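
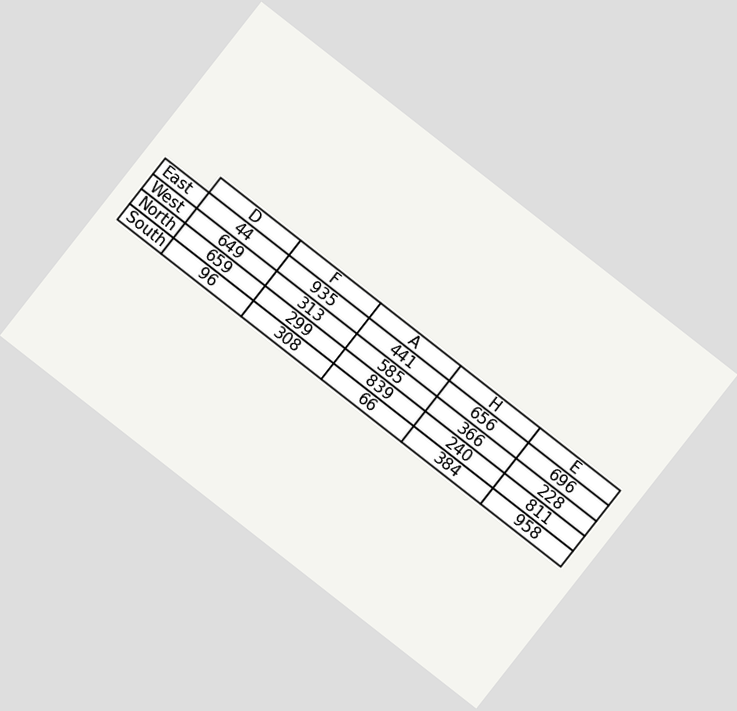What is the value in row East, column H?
The chart is tilted about 38° clockwise. The (East, H) cell reads 656.

656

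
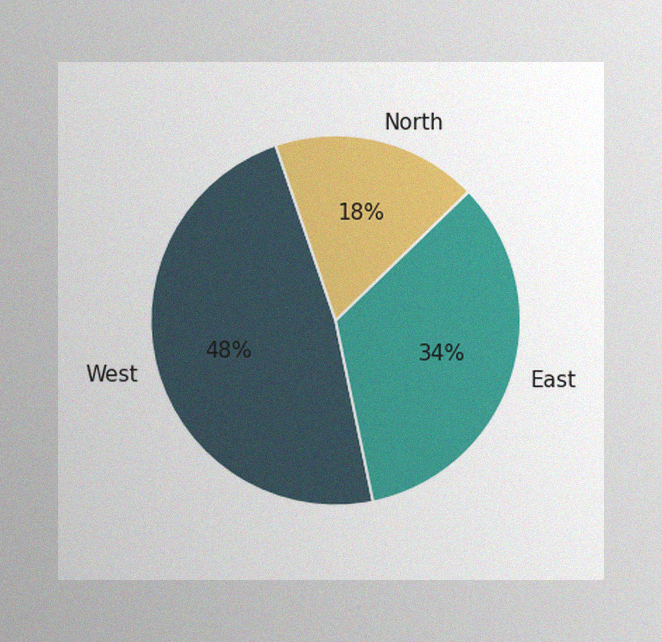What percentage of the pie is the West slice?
48%

The image has some photo noise and uneven lighting. The West slice takes up 48% of the pie.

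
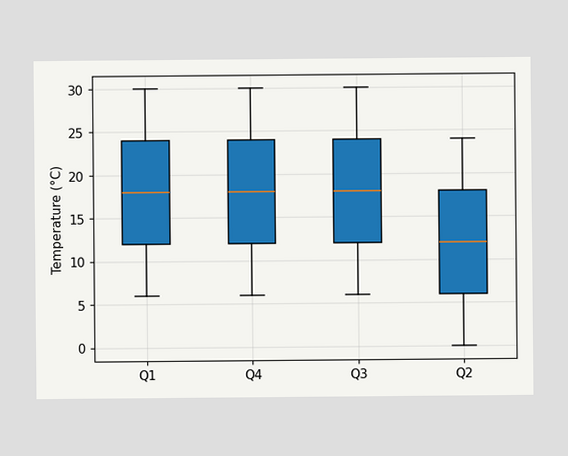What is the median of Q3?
The median line in the Q3 box sits at 18°C.

18°C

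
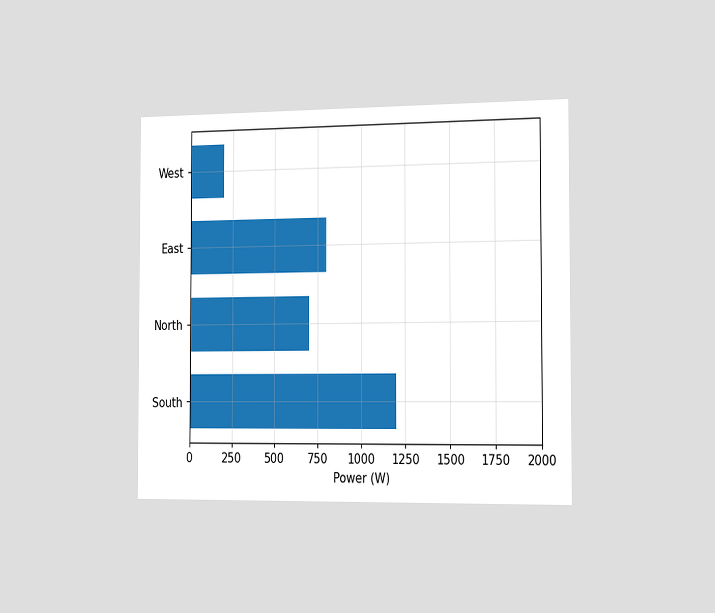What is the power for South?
1200W

The chart is viewed slightly from the right. Reading along the chart's x-axis, the South bar reaches 1200W.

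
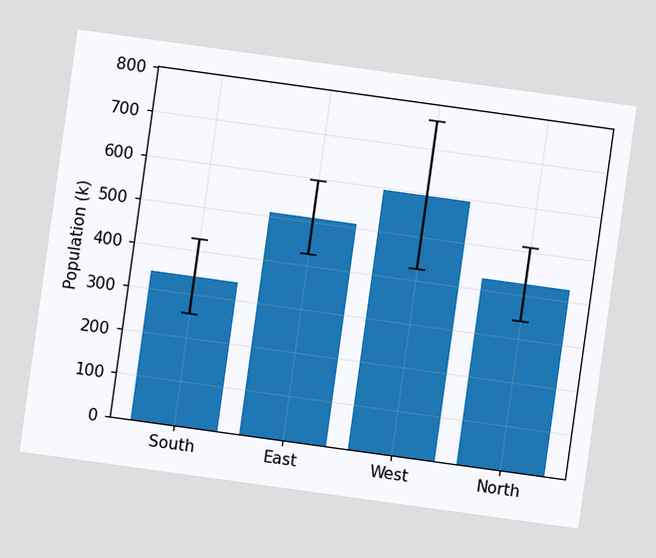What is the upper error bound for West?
The chart is tilted about 8° clockwise. The West bar's upper whisker reaches 765k.

765k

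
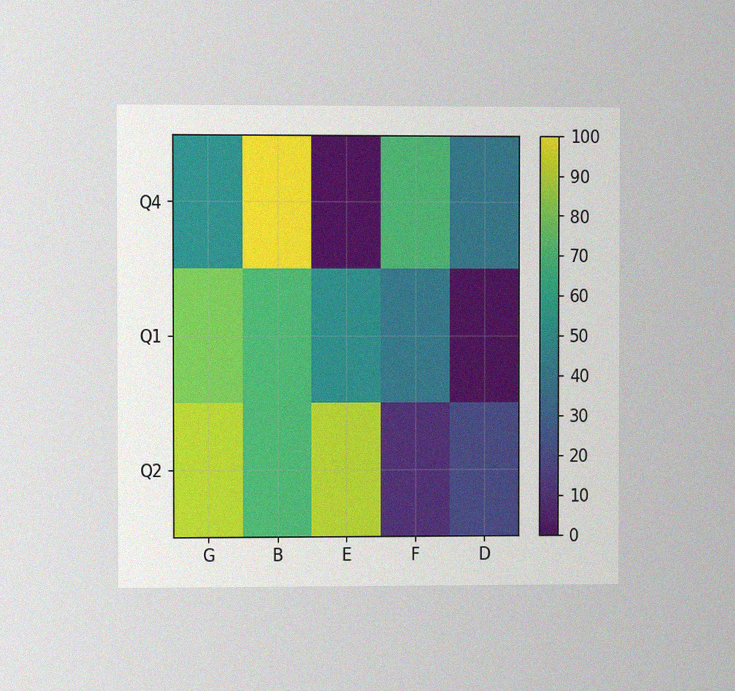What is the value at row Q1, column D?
0

The chart is viewed at a slight angle, with some photo noise. Matching cell (Q1, D) against the colorbar gives 0.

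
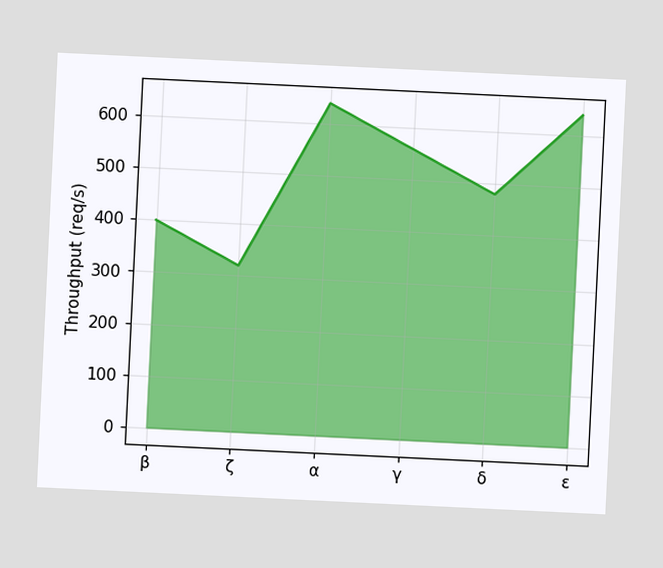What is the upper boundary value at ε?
The chart is tilted about 3° clockwise. At ε the upper boundary is at 640req/s.

640req/s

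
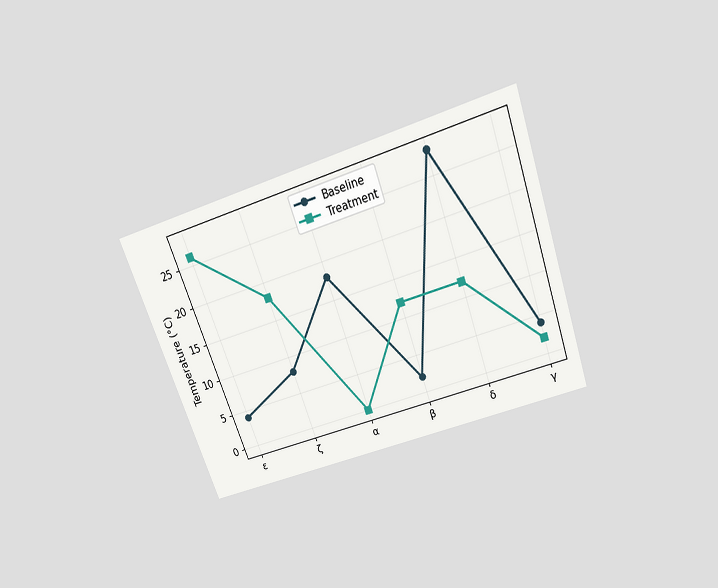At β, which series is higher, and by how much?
The chart is tilted about 20° counter-clockwise and viewed slightly from above. At β, Treatment sits above the other line by 10°C.

Treatment, by 10°C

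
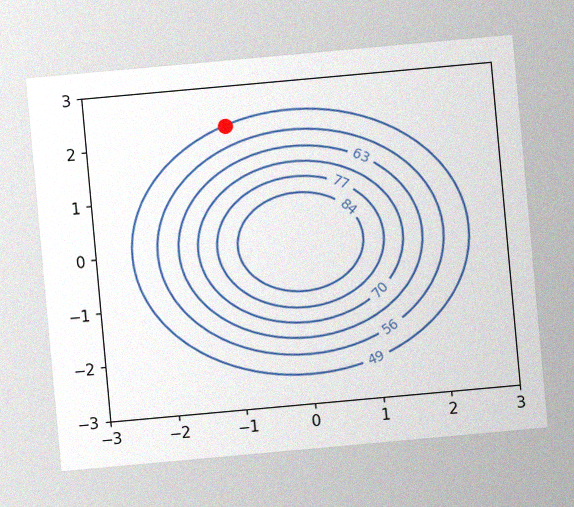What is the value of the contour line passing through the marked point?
49

The chart is tilted about 5° counter-clockwise, with some photo noise. The marked point sits on the contour labelled 49.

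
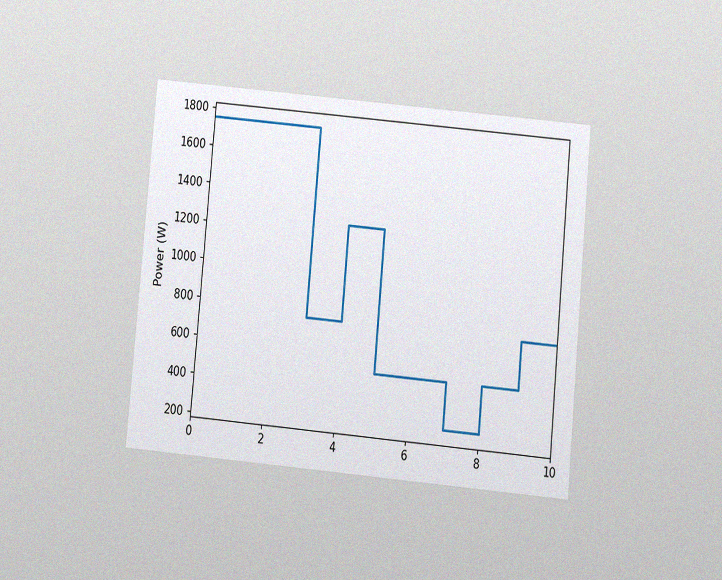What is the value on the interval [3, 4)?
750W

The chart is tilted about 5° clockwise and viewed at a slight angle, with some photo noise. On [3, 4) the step sits at 750W.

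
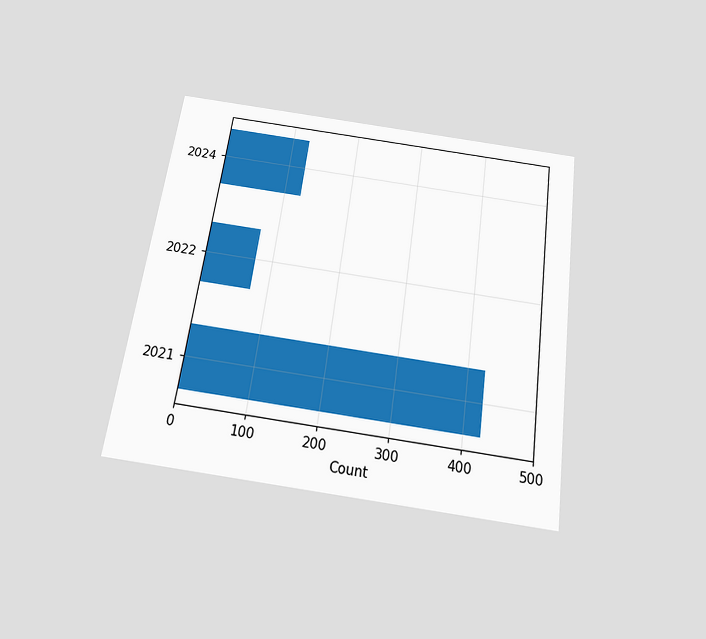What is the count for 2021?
425

The chart is tilted about 8° clockwise and viewed slightly from below. Reading along the chart's x-axis, the 2021 bar reaches 425.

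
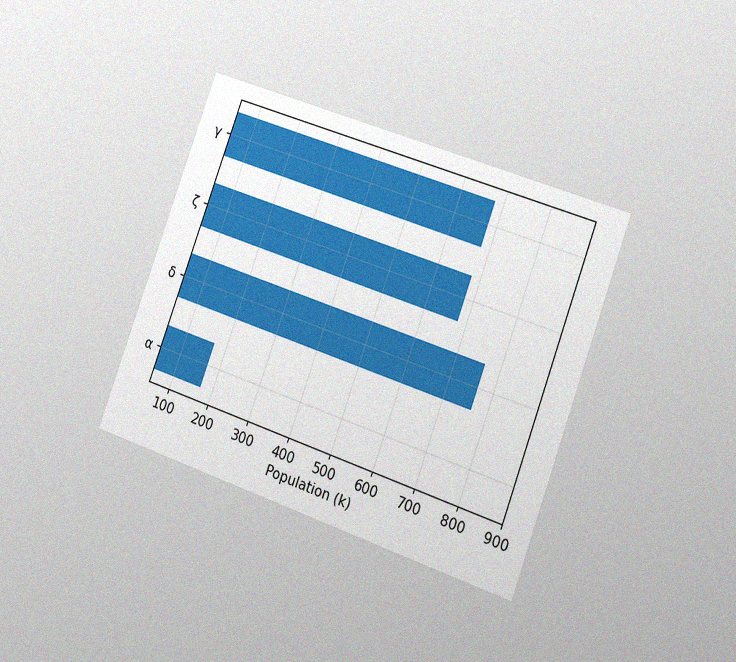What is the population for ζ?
680k

The chart is tilted about 20° clockwise and viewed slightly from the right, with some photo noise. Reading along the chart's x-axis, the ζ bar reaches 680k.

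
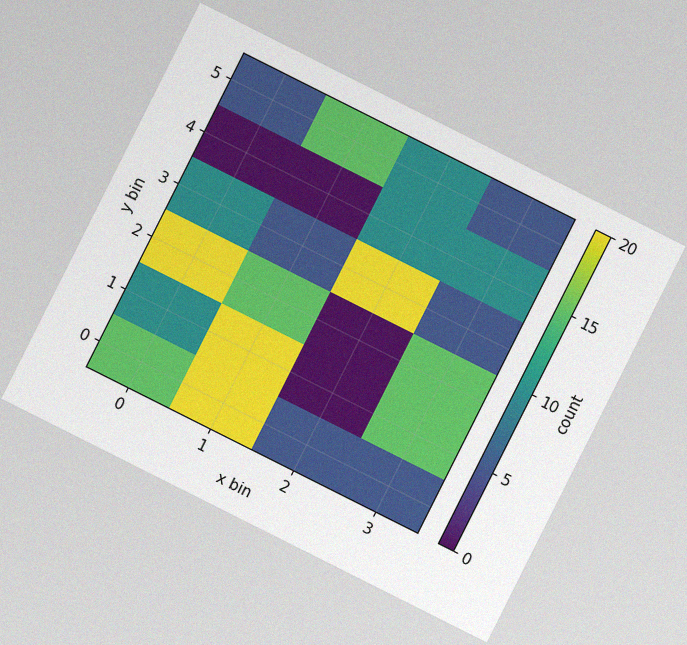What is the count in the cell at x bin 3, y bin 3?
5

The chart is tilted about 27° clockwise, with some photo noise. Matching the cell (3, 3) against the colorbar gives 5.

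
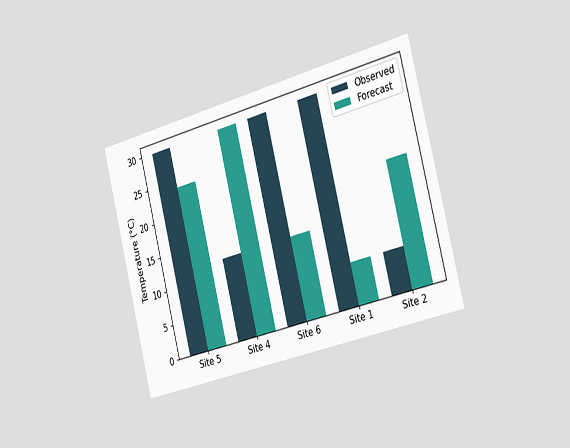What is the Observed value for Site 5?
30°C

The chart is tilted about 14° counter-clockwise and viewed slightly from the right. The Observed bar at Site 5 reaches 30°C on the y-axis.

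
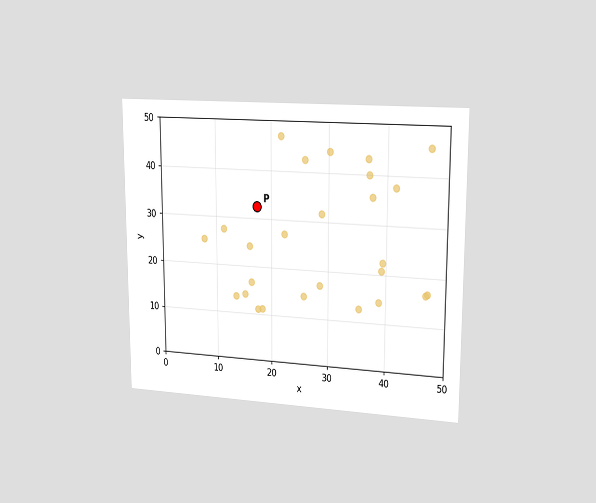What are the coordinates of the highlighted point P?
The chart is viewed slightly from the right. Following the gridlines from P to each axis, P sits at (17.5, 32.5).

(17.5, 32.5)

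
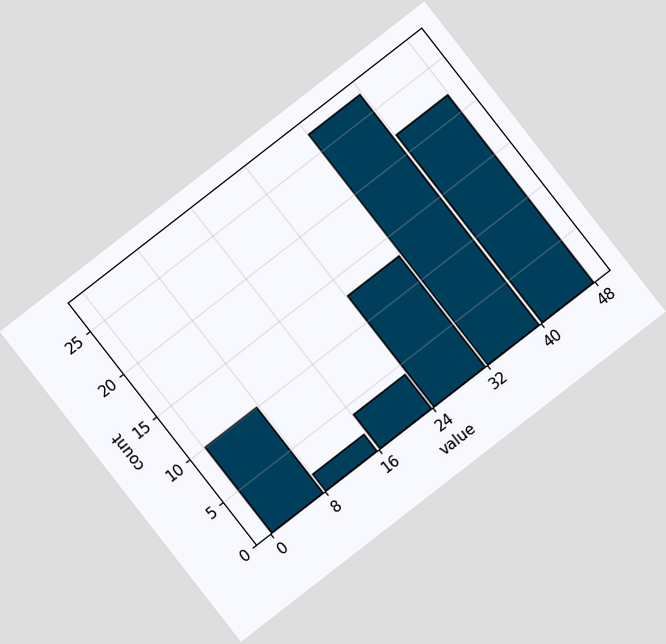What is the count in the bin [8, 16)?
The chart is tilted about 38° counter-clockwise. The [8, 16) bin has height 2.

2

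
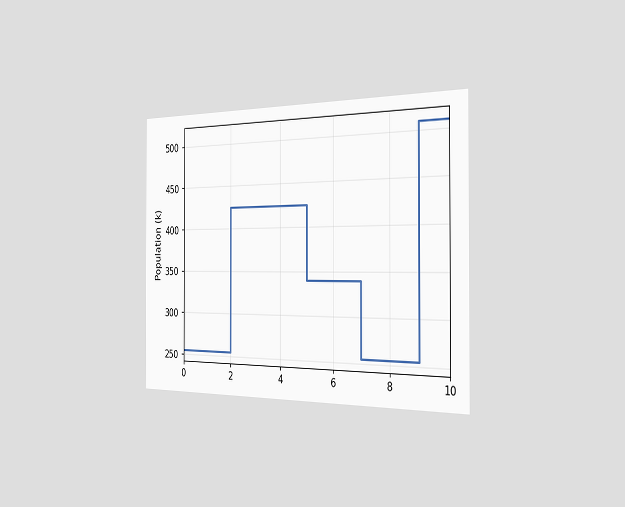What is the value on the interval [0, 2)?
The chart is viewed slightly from the right. On [0, 2) the step sits at 255k.

255k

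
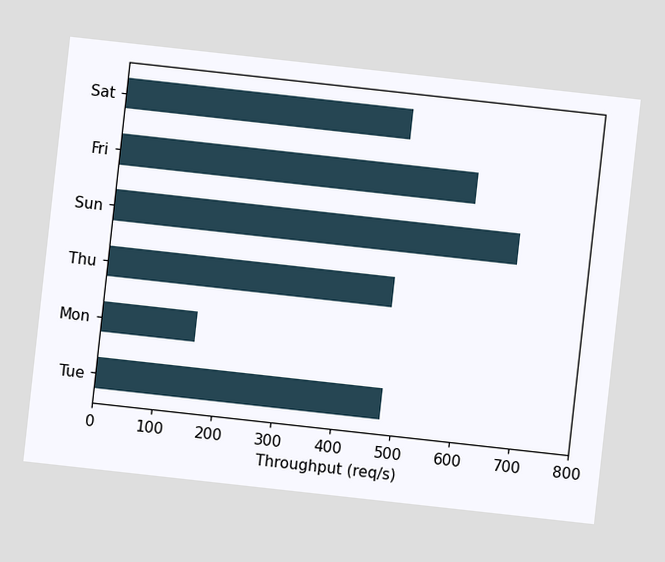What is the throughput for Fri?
The chart is tilted about 6° clockwise. Reading along the chart's x-axis, the Fri bar reaches 600req/s.

600req/s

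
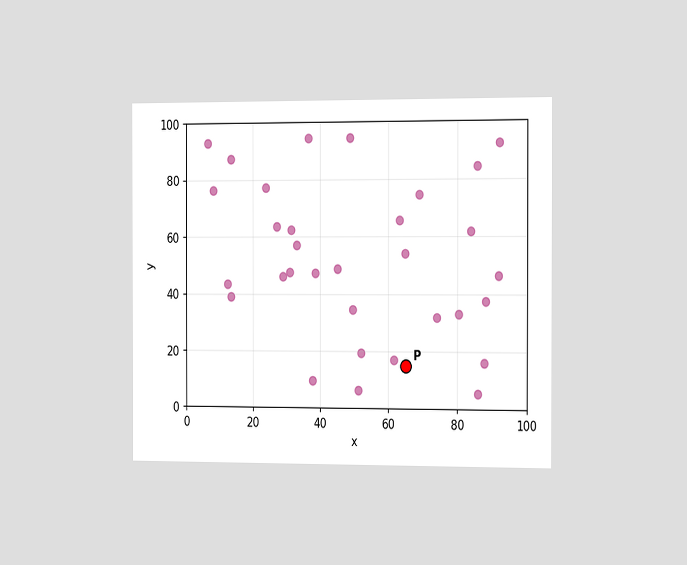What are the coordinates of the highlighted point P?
(65, 15)

The chart is viewed slightly from the right. Following the gridlines from P to each axis, P sits at (65, 15).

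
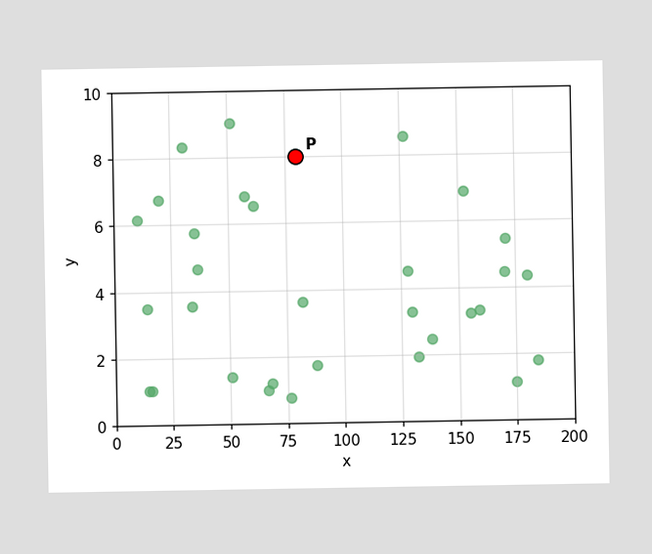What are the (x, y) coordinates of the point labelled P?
Following the gridlines from P to each axis, P sits at (80, 8).

(80, 8)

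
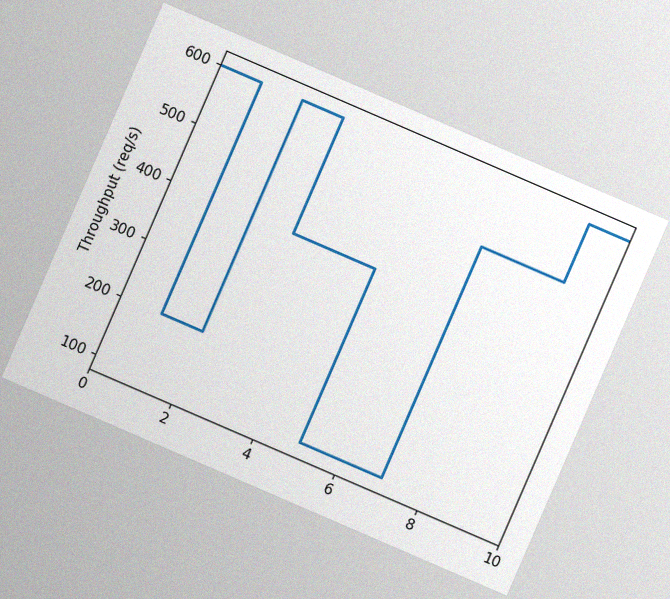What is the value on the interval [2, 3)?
600req/s

The chart is tilted about 23° clockwise, with some photo noise. On [2, 3) the step sits at 600req/s.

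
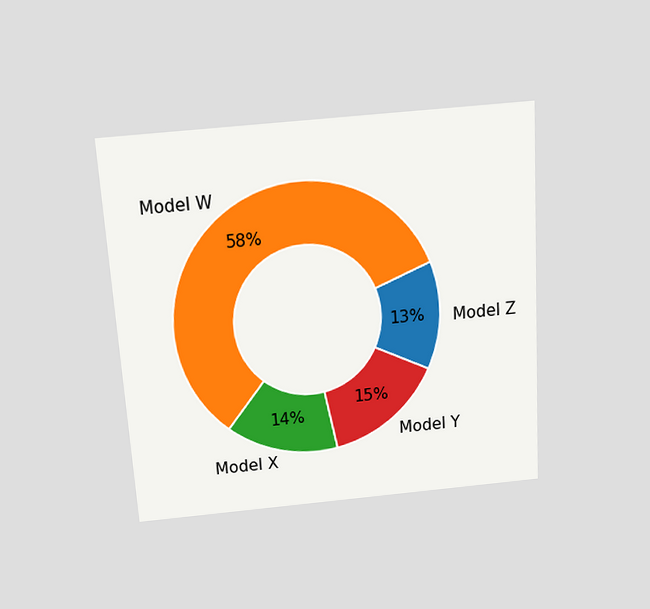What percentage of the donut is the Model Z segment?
The chart is tilted about 4° counter-clockwise and viewed slightly from above. The Model Z segment takes up 13% of the ring.

13%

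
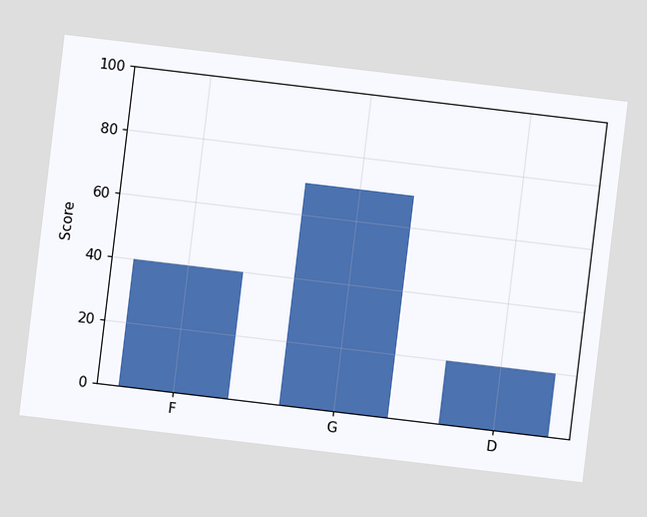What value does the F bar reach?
The chart is tilted about 7° clockwise. Reading along the chart's y-axis, the F bar reaches 40.

40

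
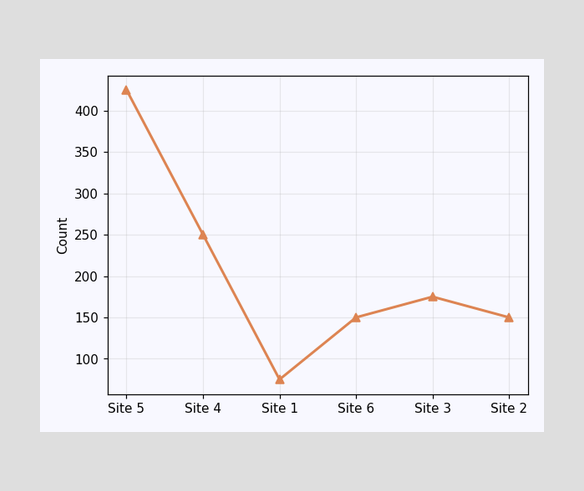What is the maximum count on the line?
The highest point is at Site 5, and reading across to the y-axis gives 425.

425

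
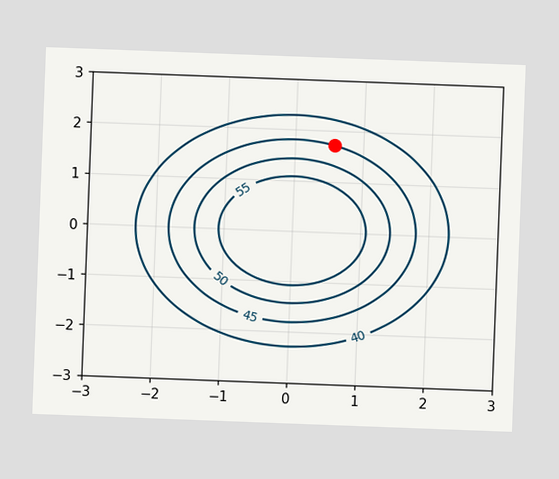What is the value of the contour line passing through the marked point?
The chart is tilted about 2° clockwise. The marked point sits on the contour labelled 45.

45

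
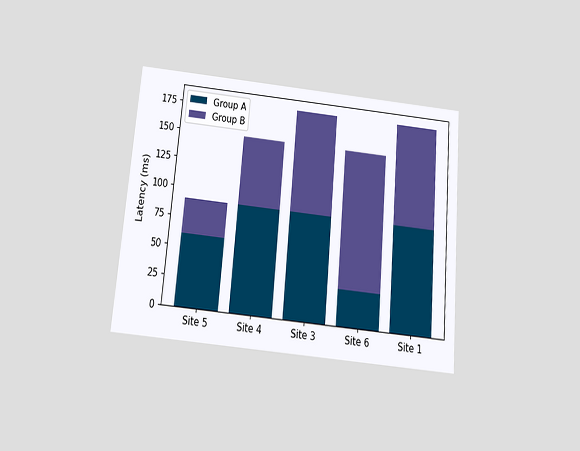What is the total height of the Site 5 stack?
90ms

The chart is tilted about 5° clockwise and viewed slightly from below. The Site 5 stack's top reaches 90ms on the y-axis.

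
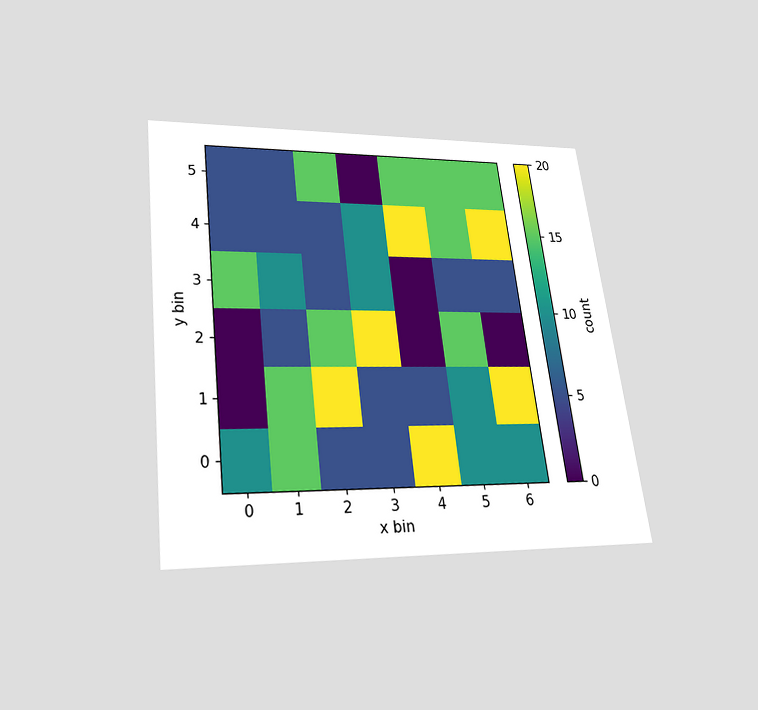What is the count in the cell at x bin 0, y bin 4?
5

The chart is tilted about 7° counter-clockwise and viewed slightly from below. Matching the cell (0, 4) against the colorbar gives 5.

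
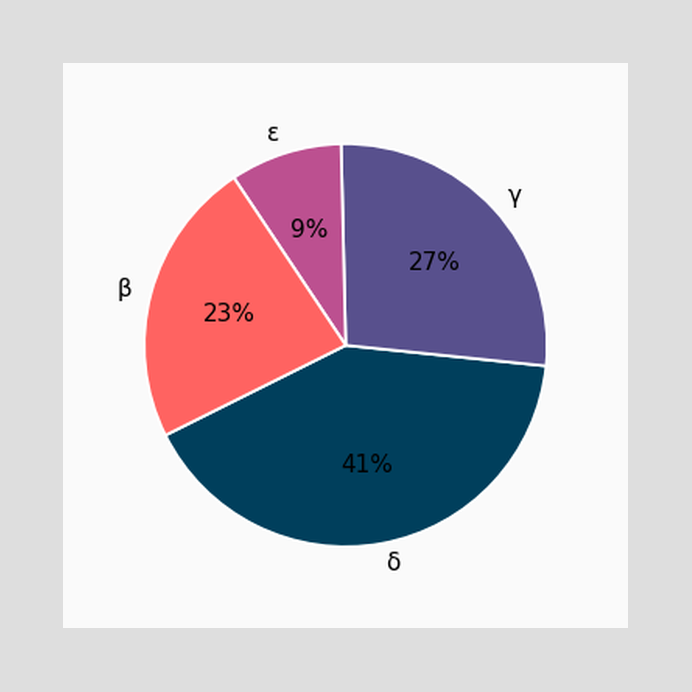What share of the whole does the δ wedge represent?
41%

The δ slice takes up 41% of the pie.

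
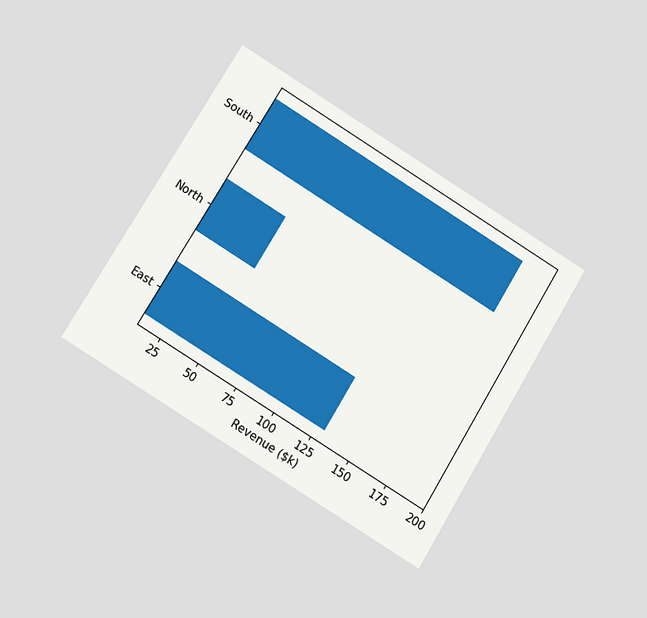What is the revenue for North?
The chart is tilted about 31° clockwise and viewed at a slight angle. Reading along the chart's x-axis, the North bar reaches $50k.

$50k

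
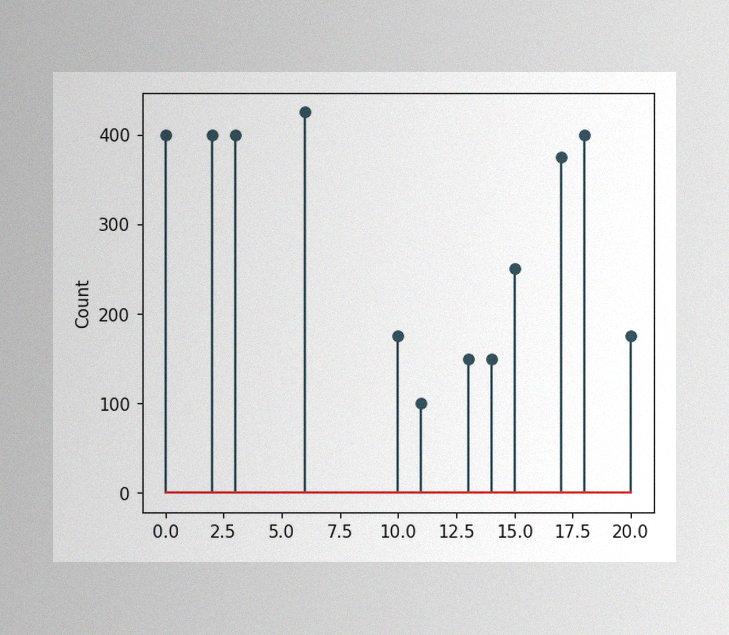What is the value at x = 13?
150

The image has some photo noise and uneven lighting. The stem at x=13 reaches 150.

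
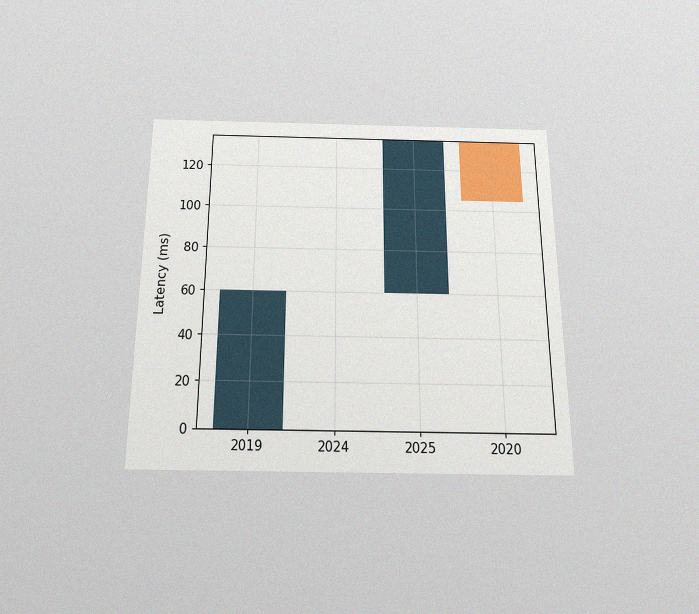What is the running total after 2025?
The chart is viewed slightly from below, with some photo noise. After 2025 the running total reaches 135ms.

135ms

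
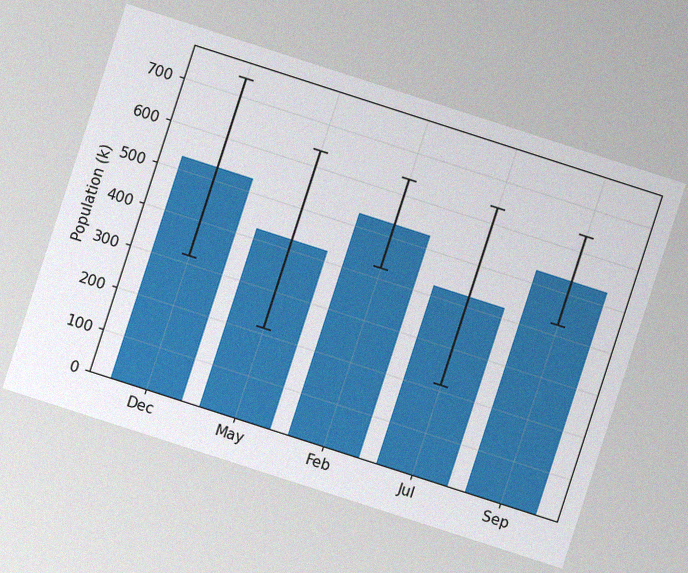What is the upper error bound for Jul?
The chart is tilted about 18° clockwise, with some photo noise. The Jul bar's upper whisker reaches 636k.

636k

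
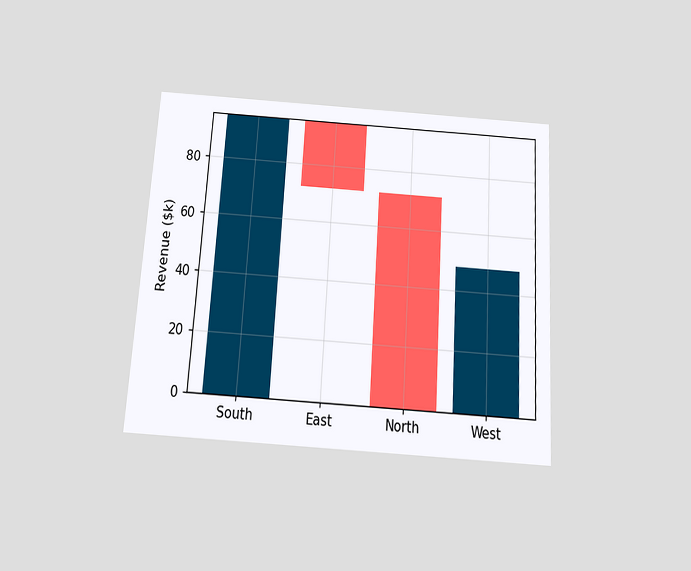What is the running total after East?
The chart is tilted about 4° clockwise and viewed slightly from below. After East the running total reaches $72k.

$72k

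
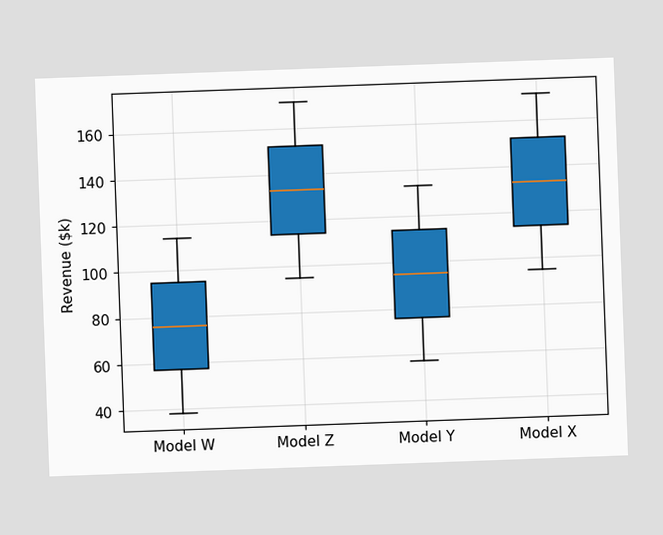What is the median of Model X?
The chart is tilted about 2° counter-clockwise. The median line in the Model X box sits at $133k.

$133k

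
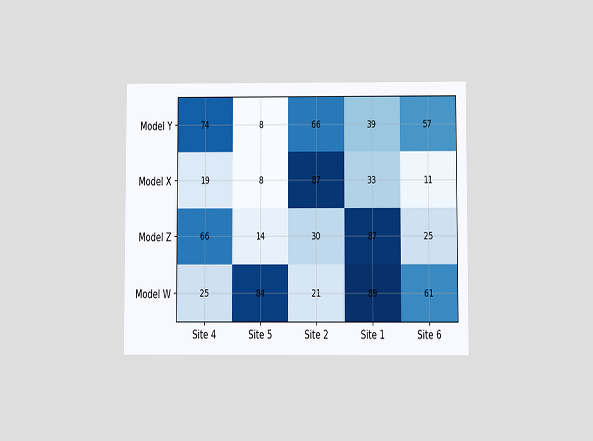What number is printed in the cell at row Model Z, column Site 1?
87

The chart is viewed slightly from below. The (Model Z, Site 1) cell reads 87.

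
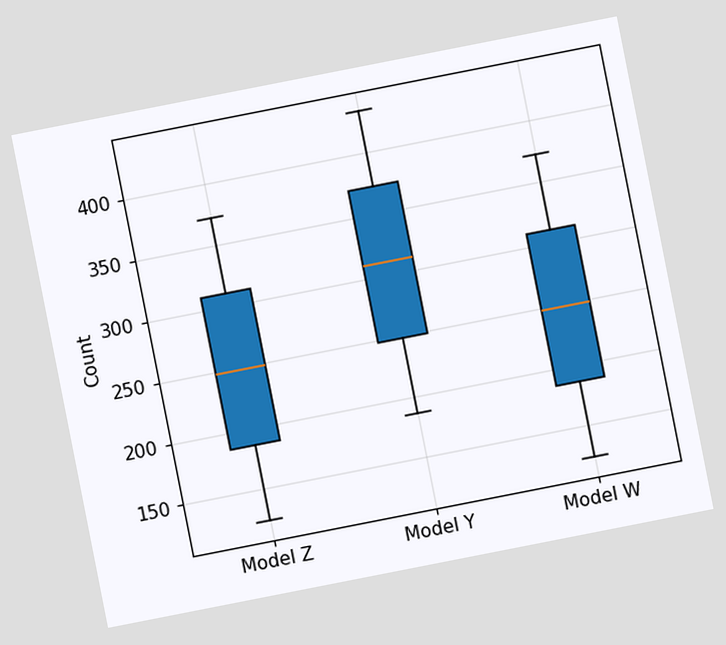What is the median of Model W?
248

The chart is tilted about 11° counter-clockwise. The median line in the Model W box sits at 248.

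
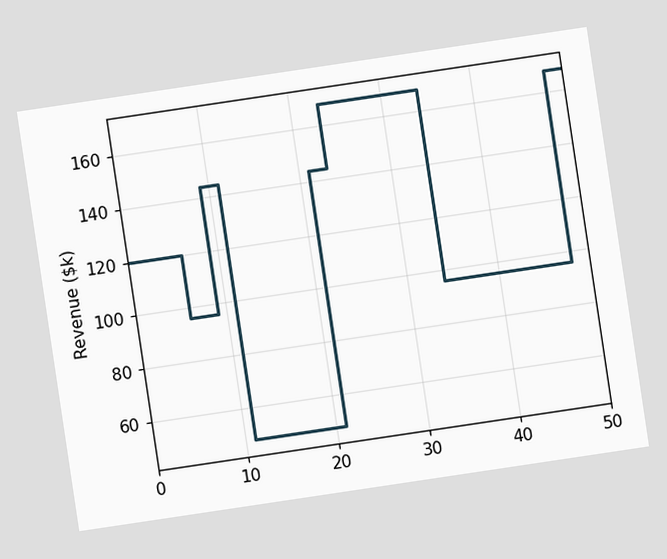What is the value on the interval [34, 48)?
The chart is tilted about 8° counter-clockwise. On [34, 48) the step sits at $96k.

$96k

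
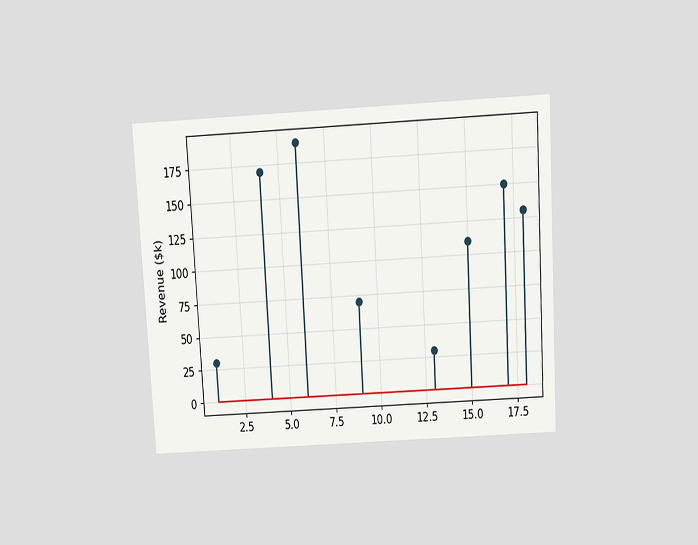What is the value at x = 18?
The chart is tilted about 3° counter-clockwise and viewed slightly from above. The stem at x=18 reaches $130k.

$130k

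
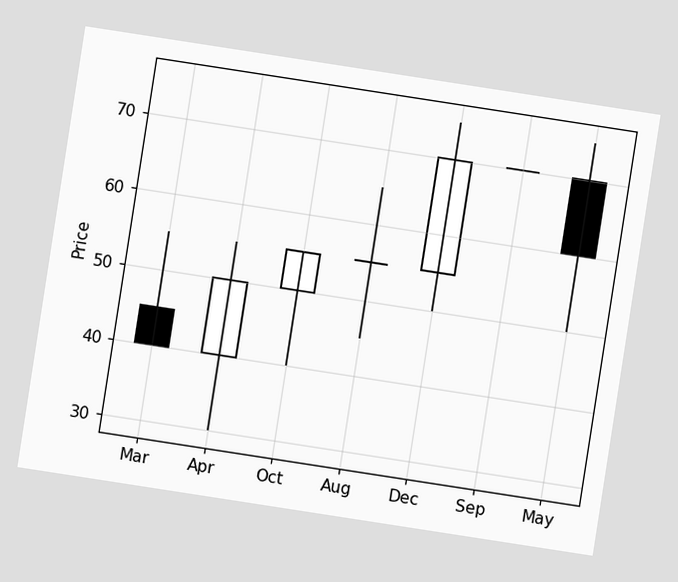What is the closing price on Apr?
50

The chart is tilted about 9° clockwise. The Apr candle closes at 50.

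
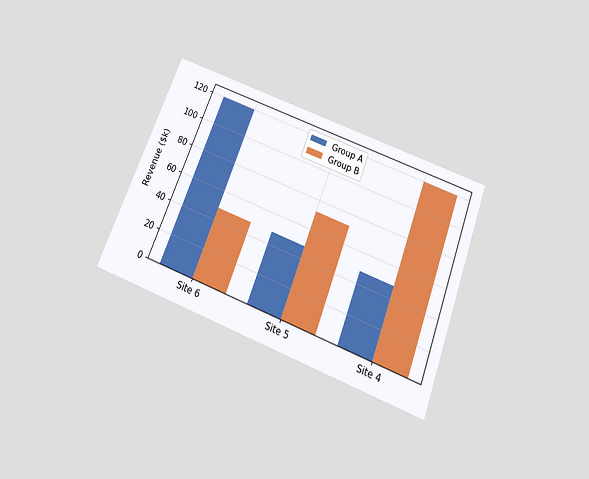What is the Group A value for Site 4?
$48k

The chart is tilted about 21° clockwise and viewed slightly from below. The Group A bar at Site 4 reaches $48k on the y-axis.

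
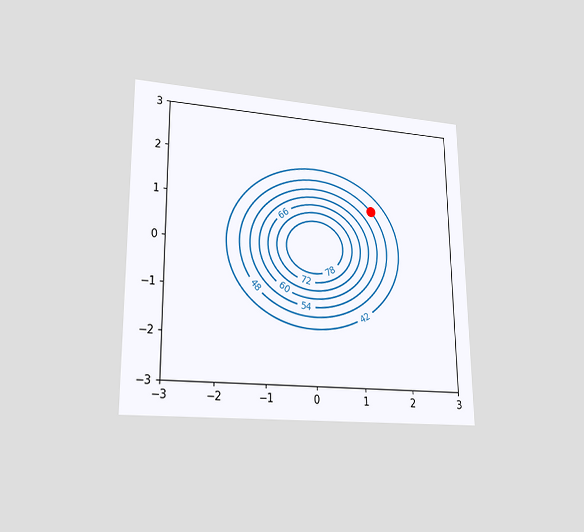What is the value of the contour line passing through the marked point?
The chart is viewed at a slight angle. The marked point sits on the contour labelled 48.

48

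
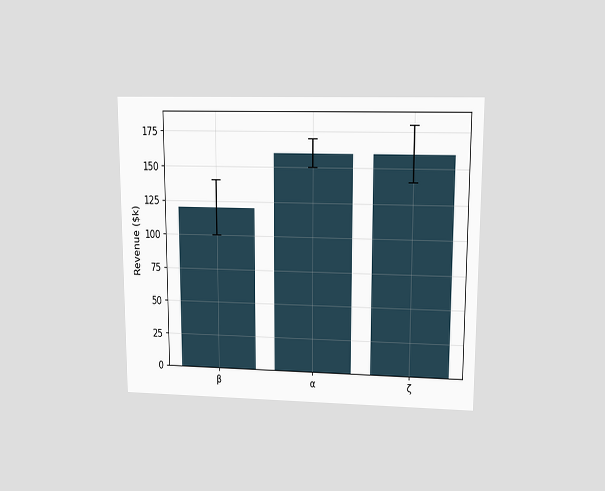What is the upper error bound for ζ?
The chart is viewed at a slight angle. The ζ bar's upper whisker reaches $180k.

$180k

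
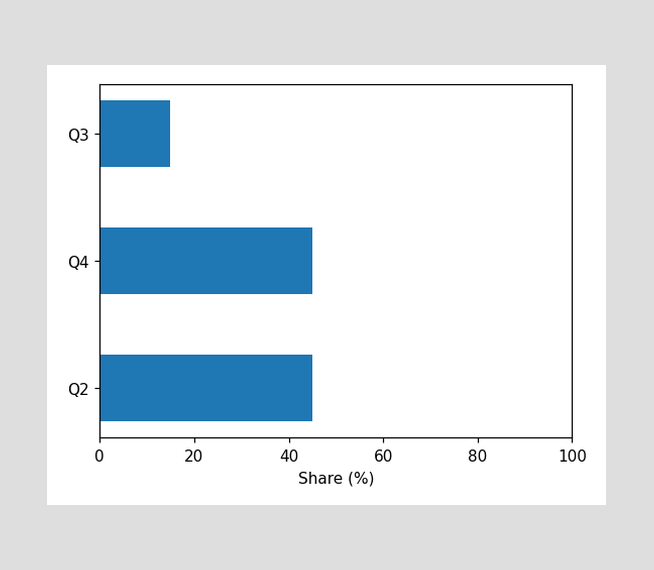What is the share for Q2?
45%

Reading along the chart's x-axis, the Q2 bar reaches 45%.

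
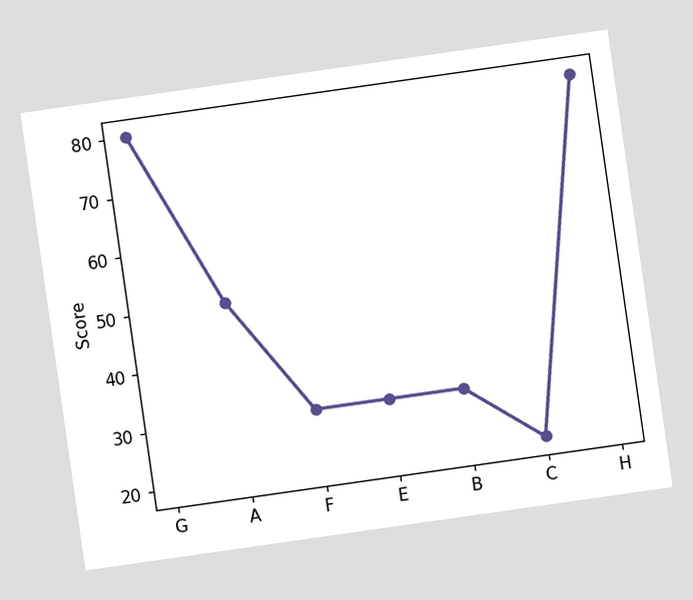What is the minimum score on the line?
The chart is tilted about 8° counter-clockwise. The lowest point is at C, and reading across to the y-axis gives 20.

20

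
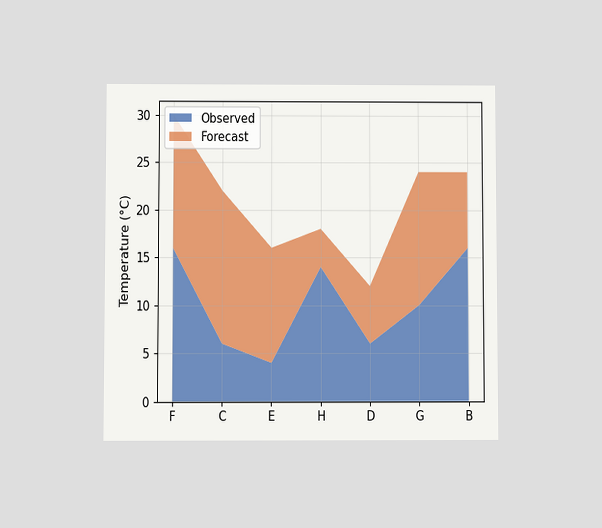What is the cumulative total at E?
The chart is viewed at a slight angle. The stacked total at E reaches 16°C.

16°C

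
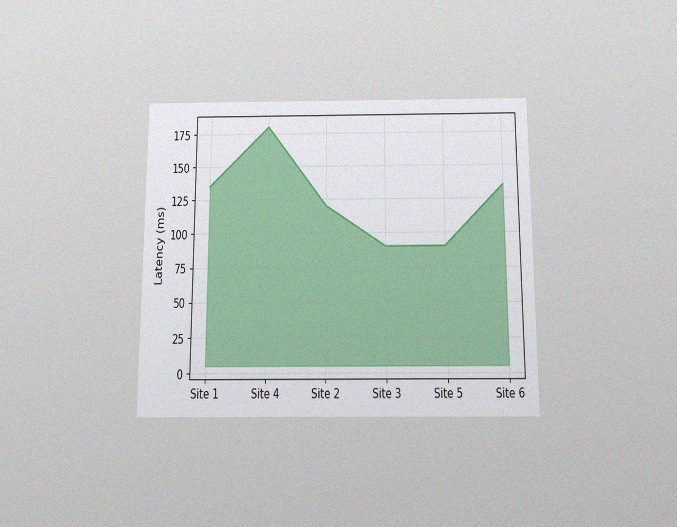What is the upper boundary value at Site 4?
180ms

The chart is viewed slightly from below, with some photo noise. At Site 4 the upper boundary is at 180ms.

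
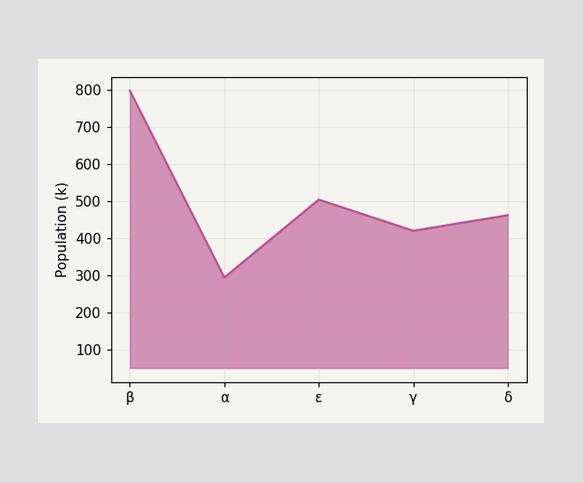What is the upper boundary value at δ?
At δ the upper boundary is at 462k.

462k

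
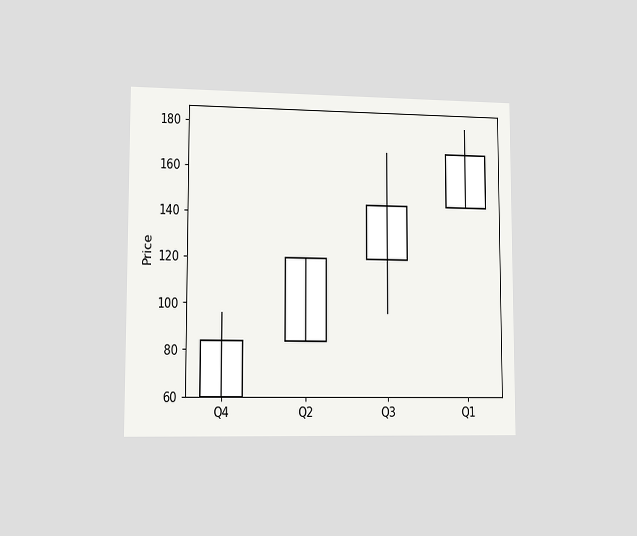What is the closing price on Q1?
The chart is viewed slightly from the left. The Q1 candle closes at 168.

168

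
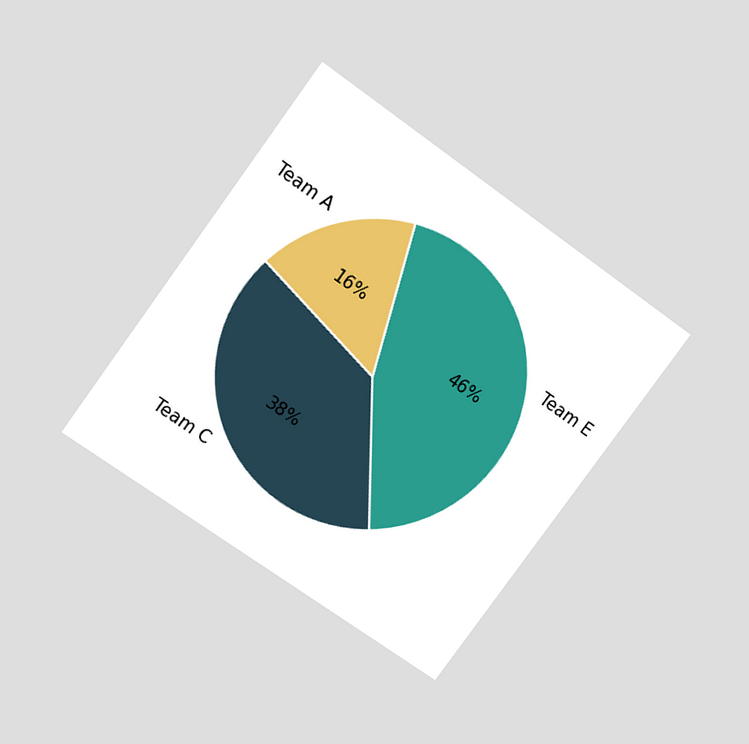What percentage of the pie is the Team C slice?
38%

The chart is tilted about 36° clockwise and viewed slightly from above. The Team C slice takes up 38% of the pie.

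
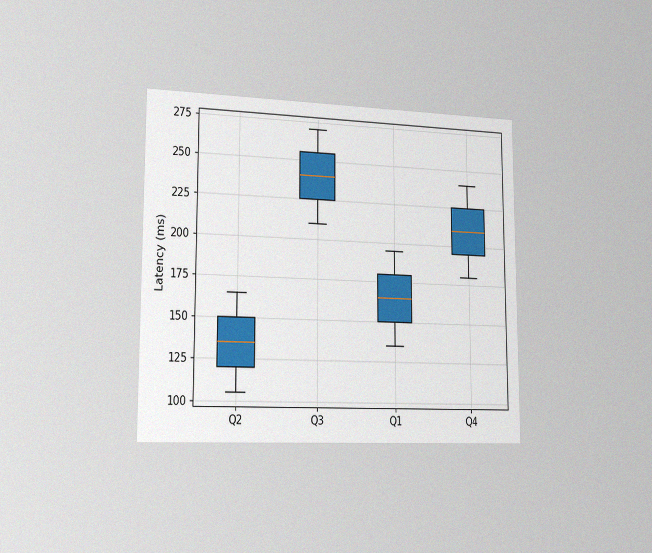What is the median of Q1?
165ms

The chart is viewed slightly from the left, with some photo noise. The median line in the Q1 box sits at 165ms.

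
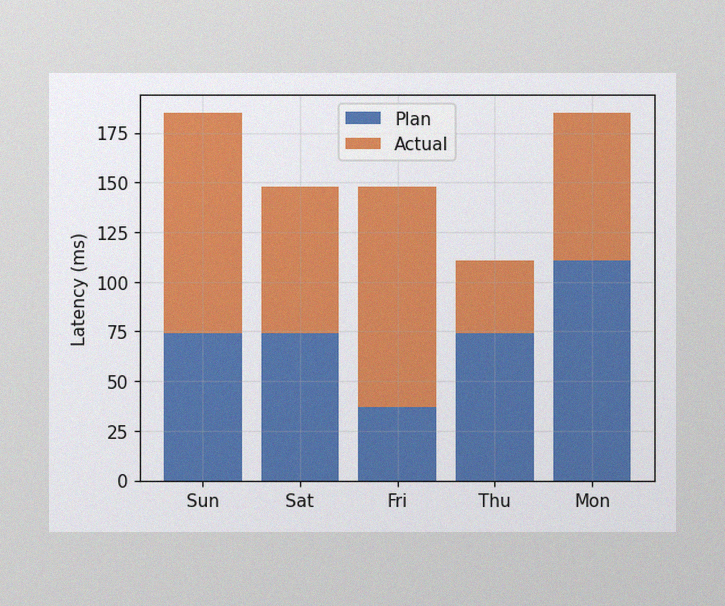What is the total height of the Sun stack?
The image has some photo noise and uneven lighting. The Sun stack's top reaches 185ms on the y-axis.

185ms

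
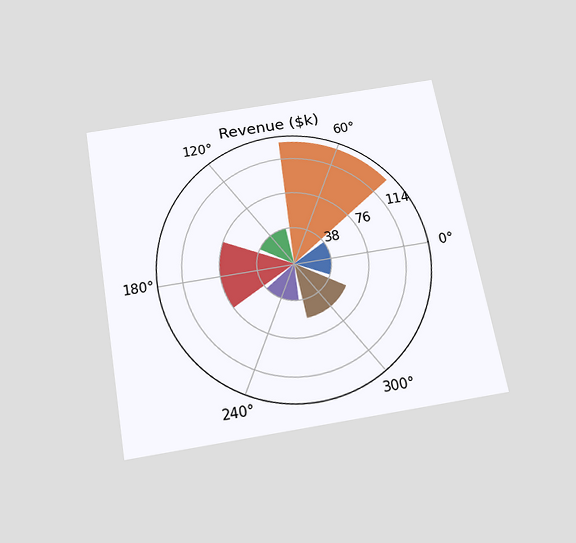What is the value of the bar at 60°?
The chart is tilted about 10° counter-clockwise and viewed slightly from below. The bar at 60° reaches $133k on the radial axis.

$133k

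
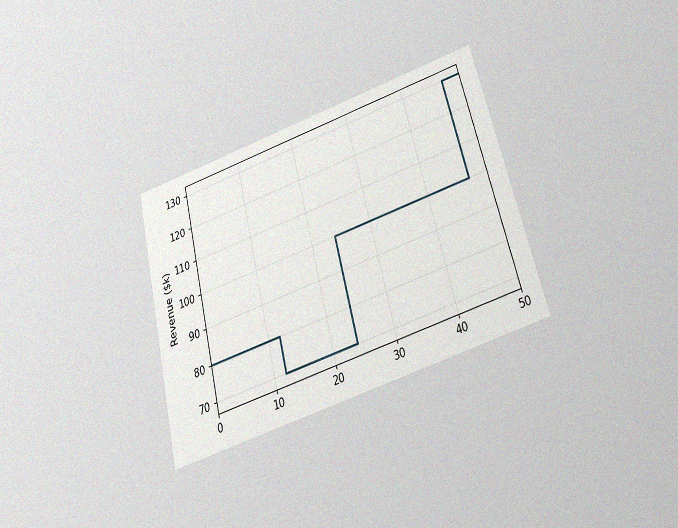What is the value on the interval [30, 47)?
$100k

The chart is tilted about 14° counter-clockwise and viewed slightly from below, with some photo noise. On [30, 47) the step sits at $100k.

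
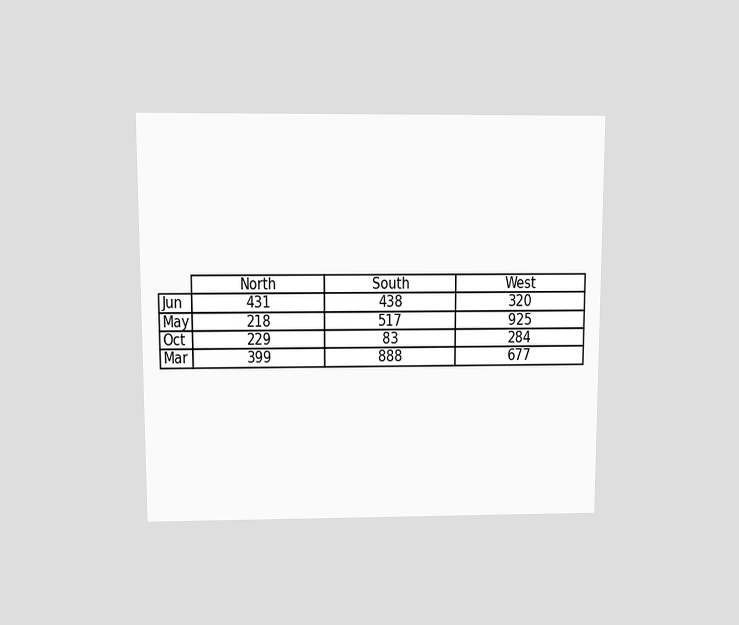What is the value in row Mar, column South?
888

The chart is viewed at a slight angle. The (Mar, South) cell reads 888.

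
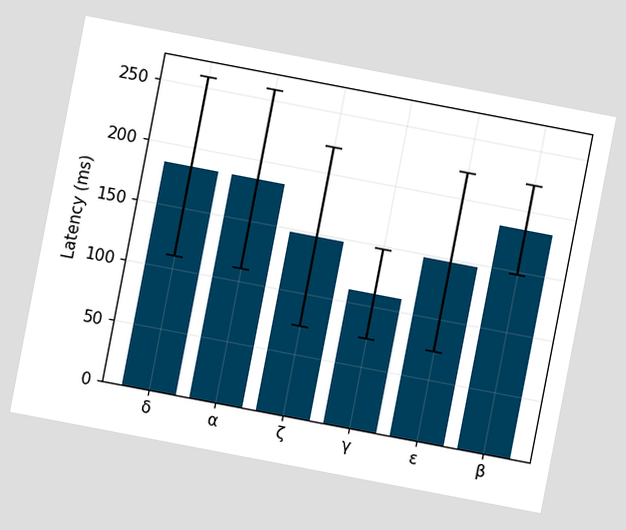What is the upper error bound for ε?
The chart is tilted about 11° clockwise. The ε bar's upper whisker reaches 222ms.

222ms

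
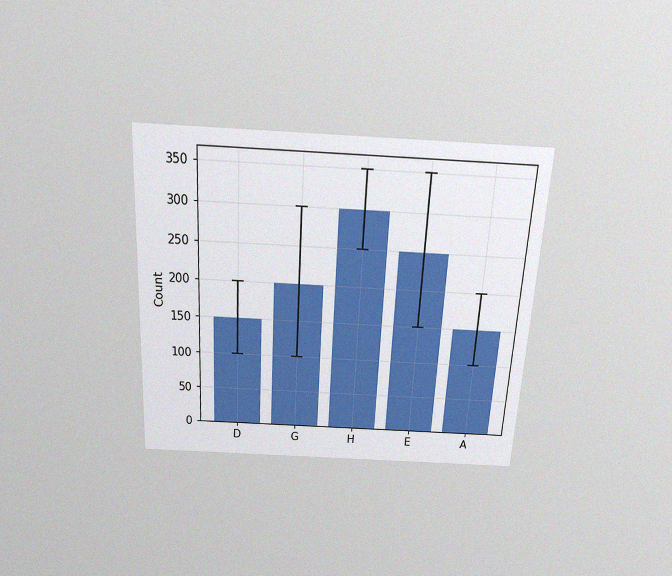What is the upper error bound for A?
200

The chart is tilted about 3° clockwise and viewed slightly from above, with some photo noise. The A bar's upper whisker reaches 200.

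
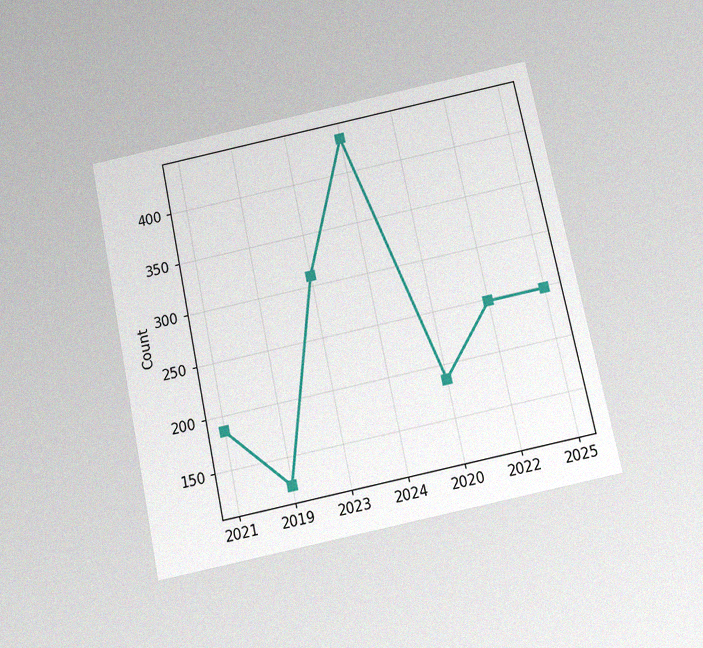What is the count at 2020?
186

The chart is tilted about 12° counter-clockwise and viewed slightly from below, with some photo noise. At 2020, the line is at 186.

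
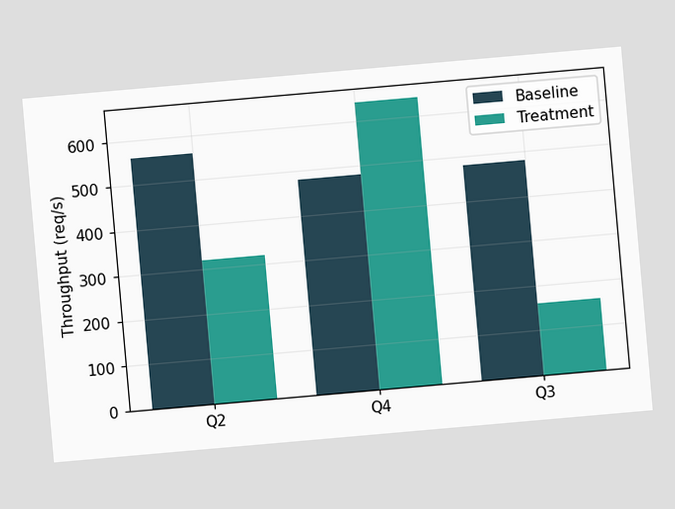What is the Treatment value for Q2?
The chart is tilted about 5° counter-clockwise. The Treatment bar at Q2 reaches 320req/s on the y-axis.

320req/s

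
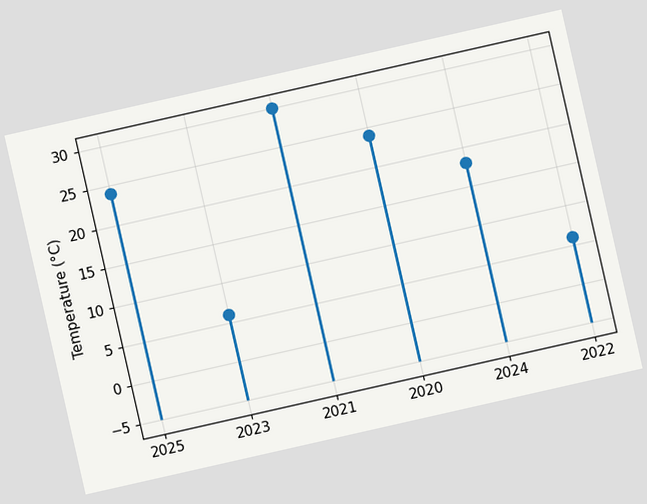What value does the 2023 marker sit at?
The chart is tilted about 13° counter-clockwise. The 2023 marker sits at 6°C.

6°C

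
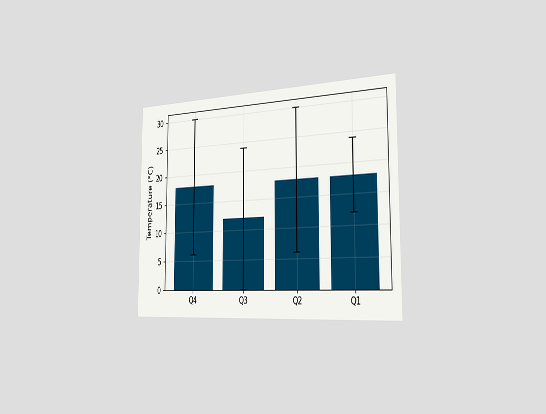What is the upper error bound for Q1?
The chart is viewed slightly from the right. The Q1 bar's upper whisker reaches 24°C.

24°C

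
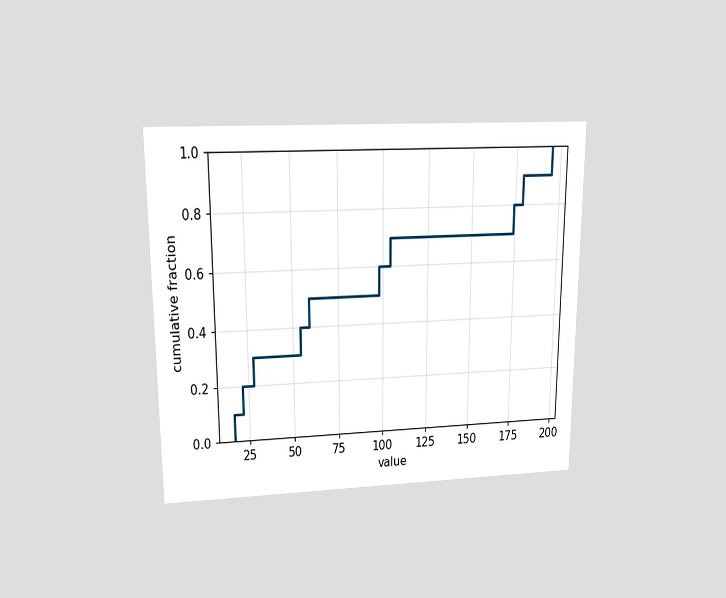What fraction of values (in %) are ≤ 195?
The chart is viewed slightly from above. At x=195 the ECDF step is at 100%.

100%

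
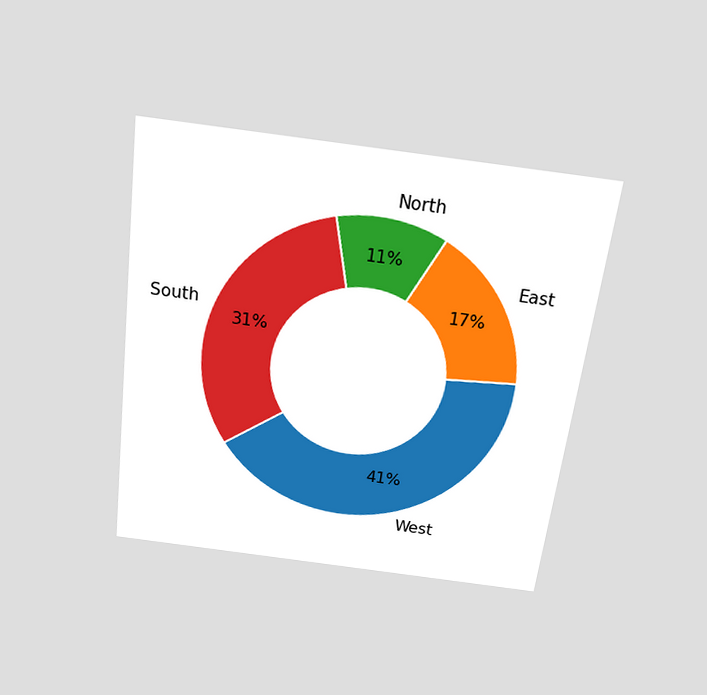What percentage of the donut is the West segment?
The chart is tilted about 7° clockwise and viewed slightly from above. The West segment takes up 41% of the ring.

41%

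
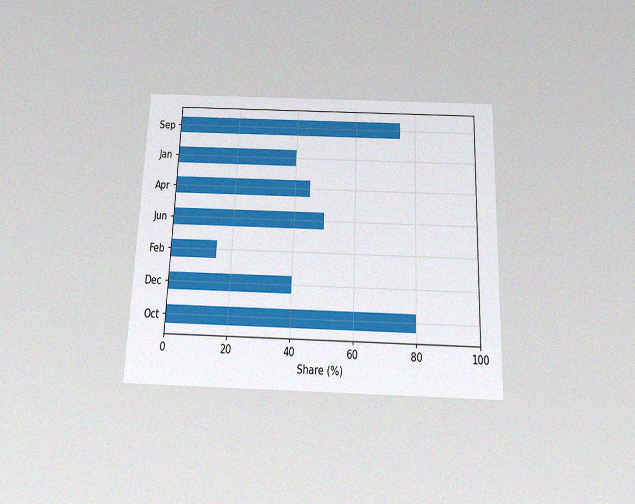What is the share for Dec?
The chart is tilted about 2° clockwise and viewed slightly from below, with some photo noise. Reading along the chart's x-axis, the Dec bar reaches 40%.

40%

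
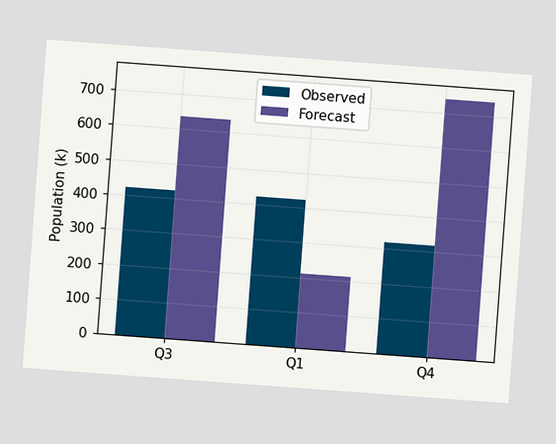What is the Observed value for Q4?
The chart is tilted about 4° clockwise. The Observed bar at Q4 reaches 318k on the y-axis.

318k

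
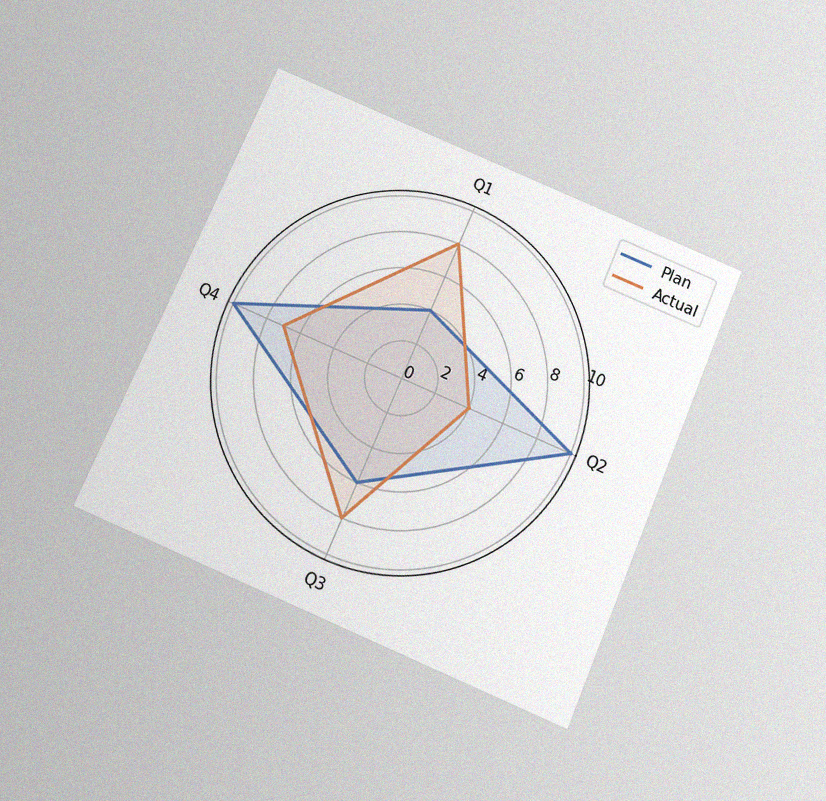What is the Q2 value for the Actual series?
The chart is tilted about 23° clockwise and viewed slightly from below, with some photo noise. On the Q2 axis, Actual reaches 4.

4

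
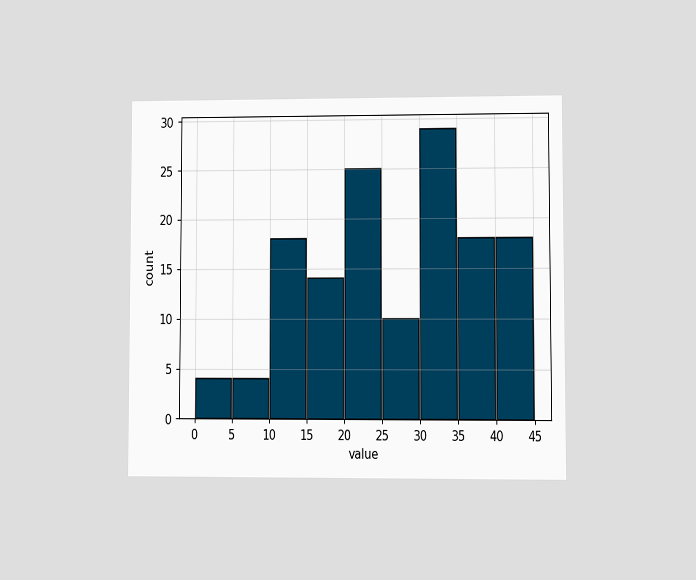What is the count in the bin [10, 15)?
18

The chart is viewed at a slight angle. The [10, 15) bin has height 18.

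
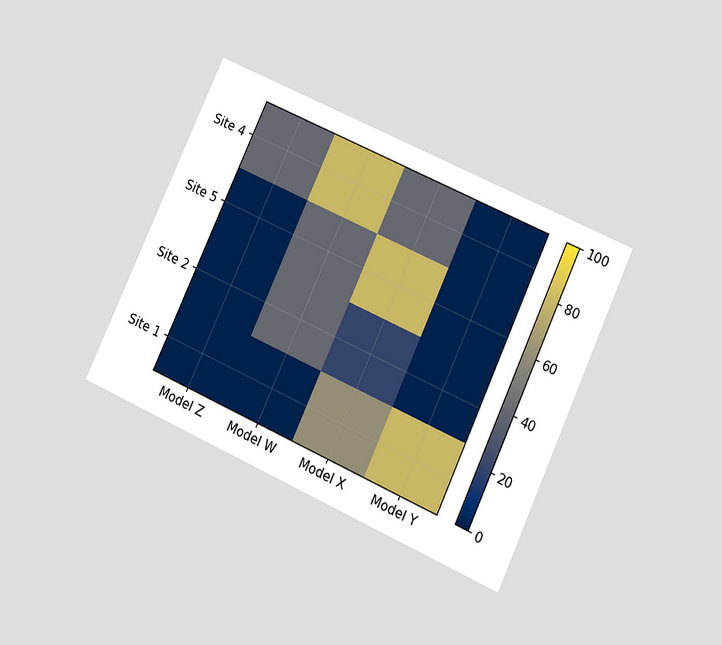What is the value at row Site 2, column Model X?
The chart is tilted about 25° clockwise and viewed slightly from below. Matching cell (Site 2, Model X) against the colorbar gives 20.

20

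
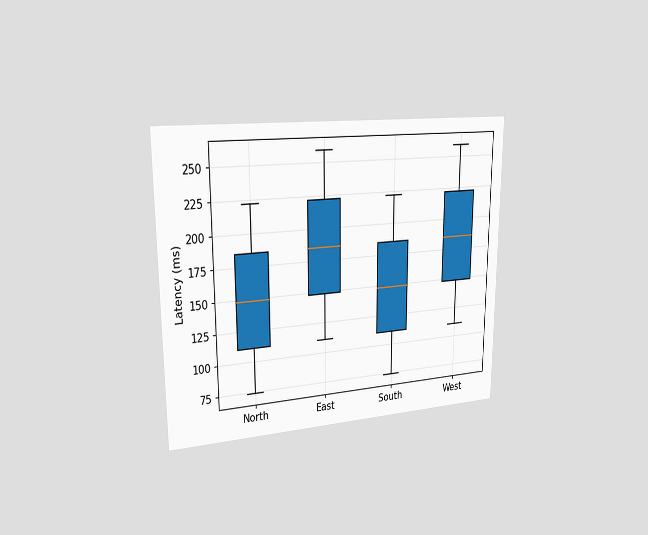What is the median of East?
The chart is viewed slightly from the left. The median line in the East box sits at 185ms.

185ms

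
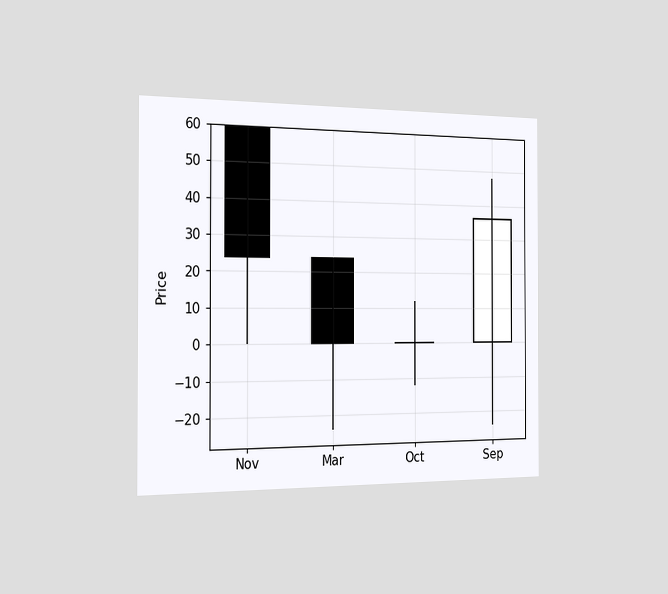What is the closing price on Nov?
The chart is viewed slightly from the left. The Nov candle closes at 24.

24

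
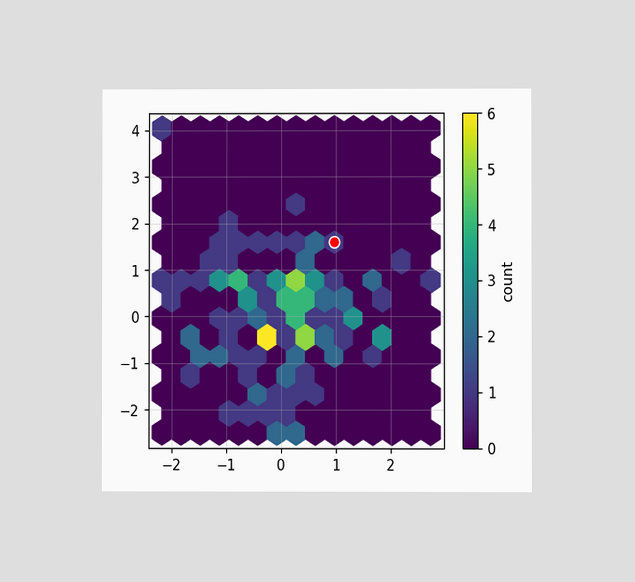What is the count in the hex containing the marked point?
The chart is viewed at a slight angle. The marked hex reads 1 on the colorbar.

1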